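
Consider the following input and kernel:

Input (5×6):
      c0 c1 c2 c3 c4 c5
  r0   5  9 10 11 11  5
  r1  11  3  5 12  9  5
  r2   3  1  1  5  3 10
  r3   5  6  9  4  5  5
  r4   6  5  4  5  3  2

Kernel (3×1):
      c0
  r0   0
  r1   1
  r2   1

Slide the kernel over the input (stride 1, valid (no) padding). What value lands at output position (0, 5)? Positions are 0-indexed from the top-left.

15

The receptive field on the input at this output position is [5 / 5 / 10]. Elementwise product with the kernel and sum: 5·1 + 10·1.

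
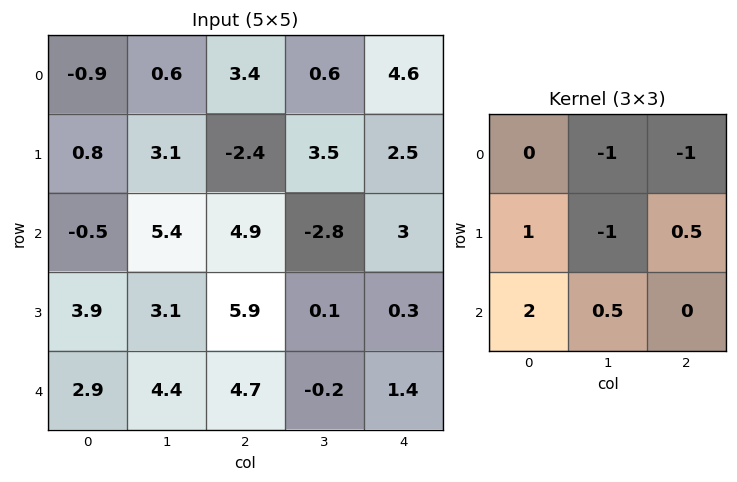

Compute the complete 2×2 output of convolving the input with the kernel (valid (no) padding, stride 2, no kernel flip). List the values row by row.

-5.8 -1.45
1.45 15.05

Output[0,0]: The receptive field on the input at this output position is [-0.9 0.6 3.4 / 0.8 3.1 -2.4 / -0.5 5.4 4.9]. Elementwise product with the kernel and sum: 0.6·-1 + 3.4·-1 + 0.8·1 + 3.1·-1 + -2.4·0.5 + -0.5·2 + 5.4·0.5.
Output[0,1]: The receptive field on the input at this output position is [3.4 0.6 4.6 / -2.4 3.5 2.5 / 4.9 -2.8 3]. Elementwise product with the kernel and sum: 0.6·-1 + 4.6·-1 + -2.4·1 + 3.5·-1 + 2.5·0.5 + 4.9·2 + -2.8·0.5.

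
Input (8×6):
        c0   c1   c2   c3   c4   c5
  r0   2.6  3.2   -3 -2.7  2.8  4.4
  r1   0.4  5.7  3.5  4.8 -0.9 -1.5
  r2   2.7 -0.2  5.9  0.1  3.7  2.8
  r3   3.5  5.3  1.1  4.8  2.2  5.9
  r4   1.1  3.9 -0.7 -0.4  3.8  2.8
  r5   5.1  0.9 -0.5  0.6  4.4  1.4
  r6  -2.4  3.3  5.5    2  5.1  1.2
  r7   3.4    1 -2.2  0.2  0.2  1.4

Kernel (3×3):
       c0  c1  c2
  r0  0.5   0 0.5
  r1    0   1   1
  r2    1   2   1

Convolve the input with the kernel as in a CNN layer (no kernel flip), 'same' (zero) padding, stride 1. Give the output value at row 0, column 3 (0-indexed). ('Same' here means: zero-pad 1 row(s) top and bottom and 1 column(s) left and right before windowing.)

The receptive field on the zero-padded input at this output position is [0 0 0 / -3 -2.7 2.8 / 3.5 4.8 -0.9]. Elementwise product with the kernel and sum: 0·0.5 + 0·0.5 + -2.7·1 + 2.8·1 + 3.5·1 + 4.8·2 + -0.9·1.

12.3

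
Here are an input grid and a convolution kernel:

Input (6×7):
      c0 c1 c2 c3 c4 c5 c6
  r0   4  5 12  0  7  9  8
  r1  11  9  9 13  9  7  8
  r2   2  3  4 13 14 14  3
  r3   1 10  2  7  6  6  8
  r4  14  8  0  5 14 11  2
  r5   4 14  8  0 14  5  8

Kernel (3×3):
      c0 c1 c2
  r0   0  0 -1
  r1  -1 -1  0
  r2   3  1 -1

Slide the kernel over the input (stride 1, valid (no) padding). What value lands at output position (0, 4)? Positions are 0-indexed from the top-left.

The receptive field on the input at this output position is [7 9 8 / 9 7 8 / 14 14 3]. Elementwise product with the kernel and sum: 8·-1 + 9·-1 + 7·-1 + 14·3 + 14·1 + 3·-1.

29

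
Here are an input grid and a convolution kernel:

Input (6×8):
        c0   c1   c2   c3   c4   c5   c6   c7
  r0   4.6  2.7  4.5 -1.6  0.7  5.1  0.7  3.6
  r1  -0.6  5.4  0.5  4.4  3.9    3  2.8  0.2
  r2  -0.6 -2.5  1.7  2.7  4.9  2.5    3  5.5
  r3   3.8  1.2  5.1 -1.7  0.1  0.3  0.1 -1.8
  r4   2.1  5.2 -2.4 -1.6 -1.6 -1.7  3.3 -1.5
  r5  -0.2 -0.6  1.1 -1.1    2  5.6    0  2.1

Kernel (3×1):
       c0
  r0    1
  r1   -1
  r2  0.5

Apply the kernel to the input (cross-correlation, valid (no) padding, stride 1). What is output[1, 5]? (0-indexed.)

0.65

The receptive field on the input at this output position is [3 / 2.5 / 0.3]. Elementwise product with the kernel and sum: 3·1 + 2.5·-1 + 0.3·0.5.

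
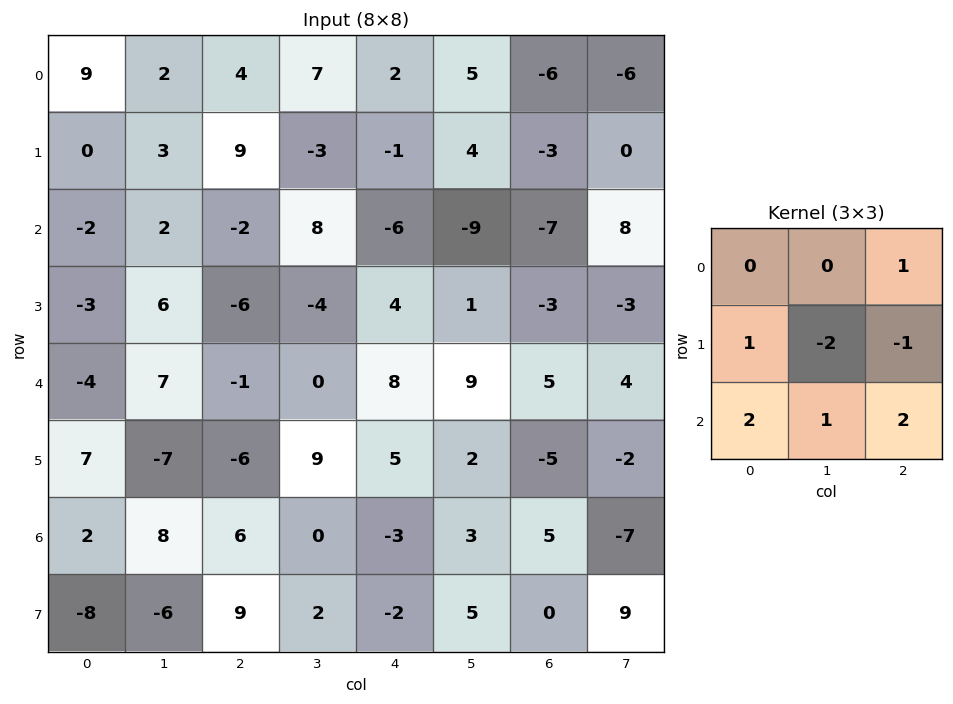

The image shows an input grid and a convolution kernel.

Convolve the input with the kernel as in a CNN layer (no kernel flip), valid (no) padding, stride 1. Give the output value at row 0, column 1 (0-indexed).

The receptive field on the input at this output position is [2 4 7 / 3 9 -3 / 2 -2 8]. Elementwise product with the kernel and sum: 7·1 + 3·1 + 9·-2 + -3·-1 + 2·2 + -2·1 + 8·2.

13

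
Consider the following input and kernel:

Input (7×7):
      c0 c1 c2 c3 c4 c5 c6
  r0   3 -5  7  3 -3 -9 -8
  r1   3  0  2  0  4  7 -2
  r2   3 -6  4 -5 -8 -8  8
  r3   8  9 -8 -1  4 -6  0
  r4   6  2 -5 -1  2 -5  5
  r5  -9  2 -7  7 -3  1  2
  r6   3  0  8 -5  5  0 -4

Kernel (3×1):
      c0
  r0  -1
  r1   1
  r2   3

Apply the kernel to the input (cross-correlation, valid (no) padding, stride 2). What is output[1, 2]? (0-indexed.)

The receptive field on the input at this output position is [-8 / 4 / 2]. Elementwise product with the kernel and sum: -8·-1 + 4·1 + 2·3.

18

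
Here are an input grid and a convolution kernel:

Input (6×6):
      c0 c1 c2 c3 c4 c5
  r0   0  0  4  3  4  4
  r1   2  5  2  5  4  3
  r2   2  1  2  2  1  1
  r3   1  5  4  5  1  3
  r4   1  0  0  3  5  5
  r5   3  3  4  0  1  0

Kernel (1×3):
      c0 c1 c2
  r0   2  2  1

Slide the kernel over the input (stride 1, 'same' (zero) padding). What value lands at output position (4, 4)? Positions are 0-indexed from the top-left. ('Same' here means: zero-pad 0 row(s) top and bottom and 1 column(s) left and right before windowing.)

21

The receptive field on the zero-padded input at this output position is [3 5 5]. Elementwise product with the kernel and sum: 3·2 + 5·2 + 5·1.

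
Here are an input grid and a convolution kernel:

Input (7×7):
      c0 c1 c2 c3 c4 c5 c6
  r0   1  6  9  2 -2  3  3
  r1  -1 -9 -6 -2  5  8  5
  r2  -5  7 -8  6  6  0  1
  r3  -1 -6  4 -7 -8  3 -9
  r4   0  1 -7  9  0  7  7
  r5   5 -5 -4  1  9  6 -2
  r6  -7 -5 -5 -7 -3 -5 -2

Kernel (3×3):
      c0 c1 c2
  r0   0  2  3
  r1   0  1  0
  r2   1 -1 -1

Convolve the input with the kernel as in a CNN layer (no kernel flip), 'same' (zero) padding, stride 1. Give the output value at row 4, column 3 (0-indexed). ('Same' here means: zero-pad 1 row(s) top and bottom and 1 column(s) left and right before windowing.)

-43

The receptive field on the zero-padded input at this output position is [4 -7 -8 / -7 9 0 / -4 1 9]. Elementwise product with the kernel and sum: -7·2 + -8·3 + 9·1 + -4·1 + 1·-1 + 9·-1.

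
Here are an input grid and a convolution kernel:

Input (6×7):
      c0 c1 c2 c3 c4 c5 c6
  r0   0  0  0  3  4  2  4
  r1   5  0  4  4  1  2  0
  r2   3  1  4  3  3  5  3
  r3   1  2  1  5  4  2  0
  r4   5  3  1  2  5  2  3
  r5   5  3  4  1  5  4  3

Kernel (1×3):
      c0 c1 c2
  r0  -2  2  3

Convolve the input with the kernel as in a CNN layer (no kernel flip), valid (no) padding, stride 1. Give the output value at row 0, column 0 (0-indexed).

The receptive field on the input at this output position is [0 0 0]. Elementwise product with the kernel and sum: 0·-2 + 0·2 + 0·3.

0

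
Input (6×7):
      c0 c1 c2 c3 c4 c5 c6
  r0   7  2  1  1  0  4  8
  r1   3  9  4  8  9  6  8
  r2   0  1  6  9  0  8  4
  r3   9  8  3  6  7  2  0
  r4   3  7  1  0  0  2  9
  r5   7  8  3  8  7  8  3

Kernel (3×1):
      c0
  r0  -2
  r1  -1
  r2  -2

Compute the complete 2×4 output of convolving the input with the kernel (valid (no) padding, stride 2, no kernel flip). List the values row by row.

Output[0,0]: The receptive field on the input at this output position is [7 / 3 / 0]. Elementwise product with the kernel and sum: 7·-2 + 3·-1 + 0·-2.
Output[0,1]: The receptive field on the input at this output position is [1 / 4 / 6]. Elementwise product with the kernel and sum: 1·-2 + 4·-1 + 6·-2.

-17 -18 -9 -32
-15 -17 -7 -26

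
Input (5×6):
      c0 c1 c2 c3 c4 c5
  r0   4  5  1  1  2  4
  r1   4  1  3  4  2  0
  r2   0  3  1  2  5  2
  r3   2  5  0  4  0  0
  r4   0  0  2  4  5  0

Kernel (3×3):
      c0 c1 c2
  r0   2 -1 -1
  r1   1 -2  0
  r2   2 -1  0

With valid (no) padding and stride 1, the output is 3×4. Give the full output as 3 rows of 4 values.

Output[0,0]: The receptive field on the input at this output position is [4 5 1 / 4 1 3 / 0 3 1]. Elementwise product with the kernel and sum: 4·2 + 5·-1 + 1·-1 + 4·1 + 1·-2 + 0·2 + 3·-1.

1 8 -6 -5
-3 6 -7 6
-12 6 -13 4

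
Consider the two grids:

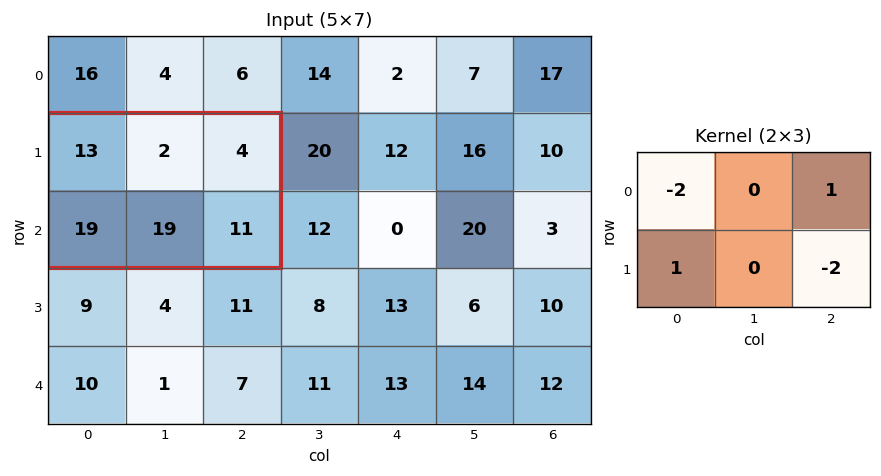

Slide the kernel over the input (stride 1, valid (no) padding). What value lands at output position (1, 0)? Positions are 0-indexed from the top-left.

The receptive field on the input at this output position is [13 2 4 / 19 19 11]. Elementwise product with the kernel and sum: 13·-2 + 4·1 + 19·1 + 11·-2.

-25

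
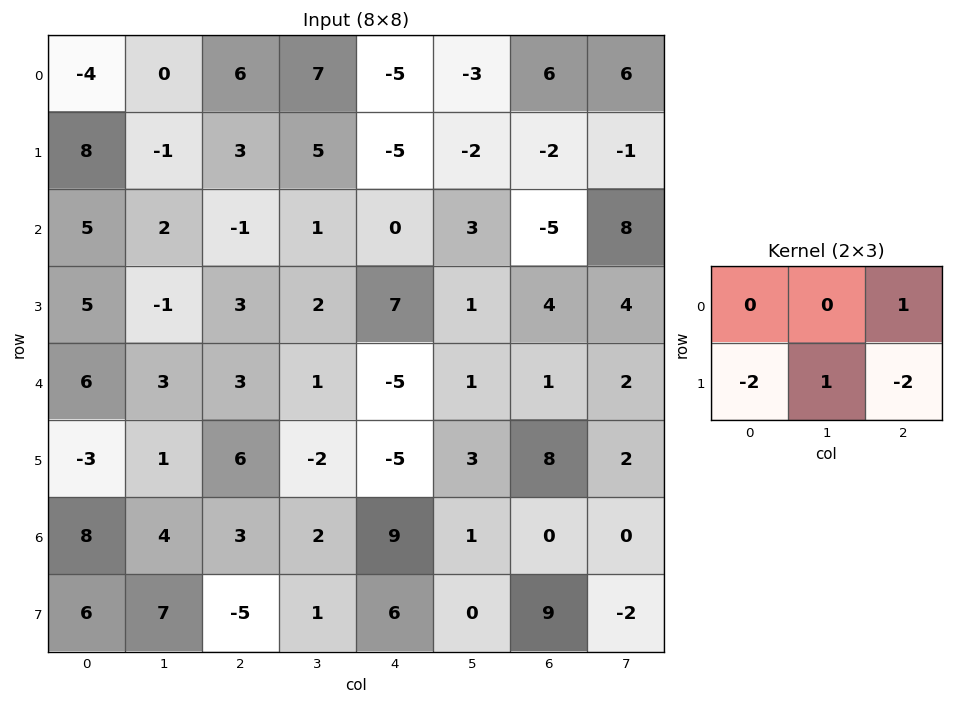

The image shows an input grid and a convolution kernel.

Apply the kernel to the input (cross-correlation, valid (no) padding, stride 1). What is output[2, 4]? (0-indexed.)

-26

The receptive field on the input at this output position is [0 3 -5 / 7 1 4]. Elementwise product with the kernel and sum: -5·1 + 7·-2 + 1·1 + 4·-2.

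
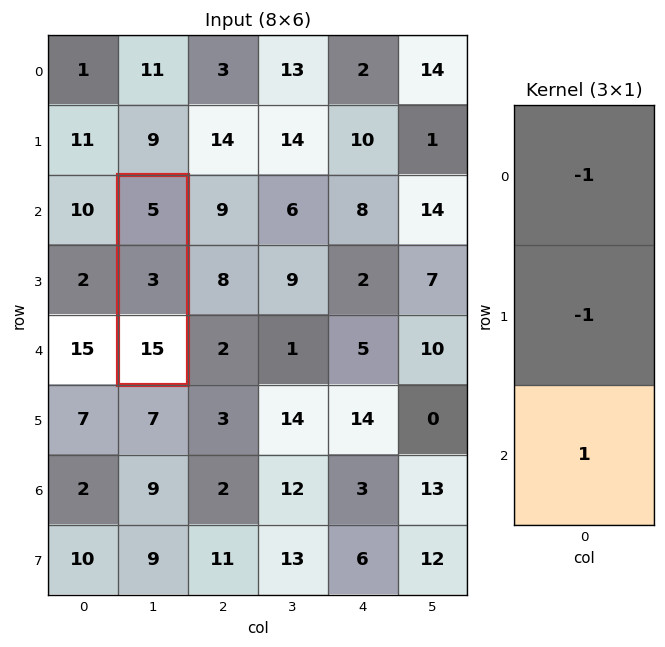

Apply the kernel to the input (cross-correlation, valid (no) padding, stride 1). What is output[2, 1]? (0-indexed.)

7

The receptive field on the input at this output position is [5 / 3 / 15]. Elementwise product with the kernel and sum: 5·-1 + 3·-1 + 15·1.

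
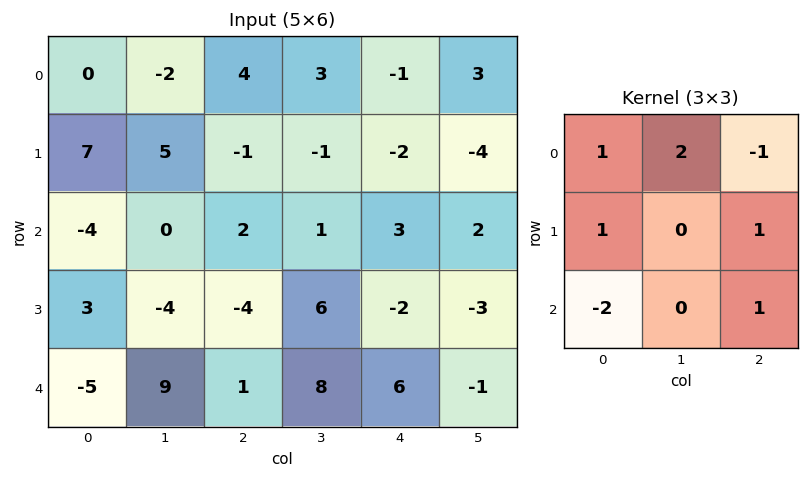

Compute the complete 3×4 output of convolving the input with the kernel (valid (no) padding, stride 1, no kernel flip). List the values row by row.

Output[0,0]: The receptive field on the input at this output position is [0 -2 4 / 7 5 -1 / -4 0 2]. Elementwise product with the kernel and sum: 0·1 + -2·2 + 4·-1 + 7·1 + -1·1 + -4·-2 + 2·1.
Output[0,1]: The receptive field on the input at this output position is [-2 4 3 / 5 -1 -1 / 0 2 1]. Elementwise product with the kernel and sum: -2·1 + 4·2 + 3·-1 + 5·1 + -1·1 + 0·-2 + 1·1.

8 8 7 -7
6 19 10 -13
4 -5 -1 -9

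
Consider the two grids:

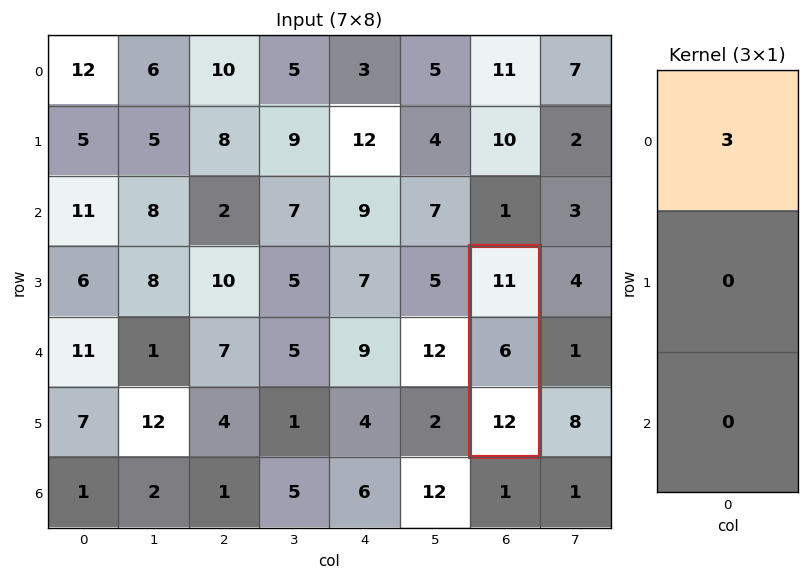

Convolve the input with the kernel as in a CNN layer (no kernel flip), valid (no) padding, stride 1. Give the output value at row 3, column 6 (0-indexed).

The receptive field on the input at this output position is [11 / 6 / 12]. Elementwise product with the kernel and sum: 11·3.

33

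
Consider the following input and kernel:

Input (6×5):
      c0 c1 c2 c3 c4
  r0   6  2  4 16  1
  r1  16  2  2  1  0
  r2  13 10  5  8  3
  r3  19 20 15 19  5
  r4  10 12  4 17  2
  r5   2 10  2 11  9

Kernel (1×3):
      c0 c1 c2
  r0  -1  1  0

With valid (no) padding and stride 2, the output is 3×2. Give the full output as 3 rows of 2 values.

Output[0,0]: The receptive field on the input at this output position is [6 2 4]. Elementwise product with the kernel and sum: 6·-1 + 2·1.
Output[0,1]: The receptive field on the input at this output position is [4 16 1]. Elementwise product with the kernel and sum: 4·-1 + 16·1.

-4 12
-3 3
2 13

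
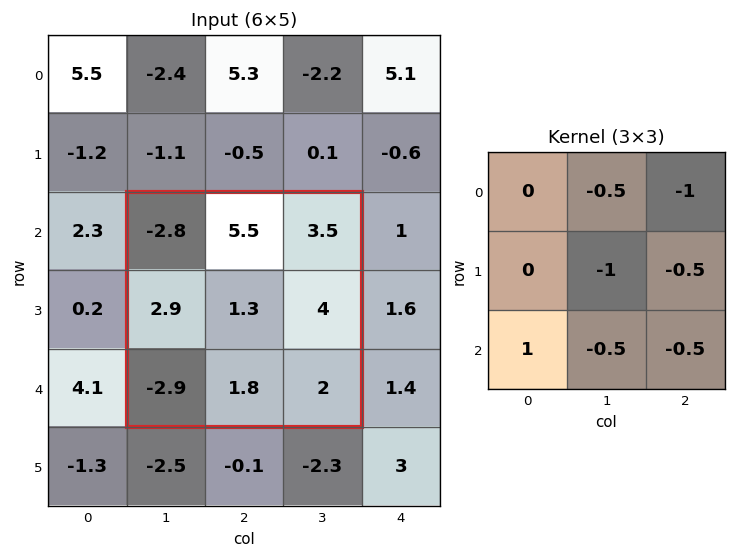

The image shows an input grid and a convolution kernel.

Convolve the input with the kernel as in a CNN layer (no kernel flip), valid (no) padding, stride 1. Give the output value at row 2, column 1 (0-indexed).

-14.35

The receptive field on the input at this output position is [-2.8 5.5 3.5 / 2.9 1.3 4 / -2.9 1.8 2]. Elementwise product with the kernel and sum: 5.5·-0.5 + 3.5·-1 + 1.3·-1 + 4·-0.5 + -2.9·1 + 1.8·-0.5 + 2·-0.5.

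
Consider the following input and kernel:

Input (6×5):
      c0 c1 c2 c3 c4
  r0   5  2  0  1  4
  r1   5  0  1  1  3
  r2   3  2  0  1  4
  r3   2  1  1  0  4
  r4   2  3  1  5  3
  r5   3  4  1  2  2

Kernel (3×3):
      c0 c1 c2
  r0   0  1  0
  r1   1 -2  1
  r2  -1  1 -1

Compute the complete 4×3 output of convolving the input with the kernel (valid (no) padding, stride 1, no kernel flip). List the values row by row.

Output[0,0]: The receptive field on the input at this output position is [5 2 0 / 5 0 1 / 3 2 0]. Elementwise product with the kernel and sum: 2·1 + 5·1 + 0·-2 + 1·1 + 3·-1 + 2·1 + 0·-1.

7 -4 0
-3 4 -2
3 -8 7
-2 2 -7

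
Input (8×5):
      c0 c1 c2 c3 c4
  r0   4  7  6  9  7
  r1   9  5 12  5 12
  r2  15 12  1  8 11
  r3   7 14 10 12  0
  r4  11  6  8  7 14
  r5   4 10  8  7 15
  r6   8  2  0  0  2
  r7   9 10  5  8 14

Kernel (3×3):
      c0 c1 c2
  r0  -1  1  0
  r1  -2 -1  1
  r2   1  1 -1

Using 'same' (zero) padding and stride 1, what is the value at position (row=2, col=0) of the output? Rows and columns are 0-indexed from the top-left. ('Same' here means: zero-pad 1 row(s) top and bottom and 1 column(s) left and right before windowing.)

-1

The receptive field on the zero-padded input at this output position is [0 9 5 / 0 15 12 / 0 7 14]. Elementwise product with the kernel and sum: 0·-1 + 9·1 + 0·-2 + 15·-1 + 12·1 + 0·1 + 7·1 + 14·-1.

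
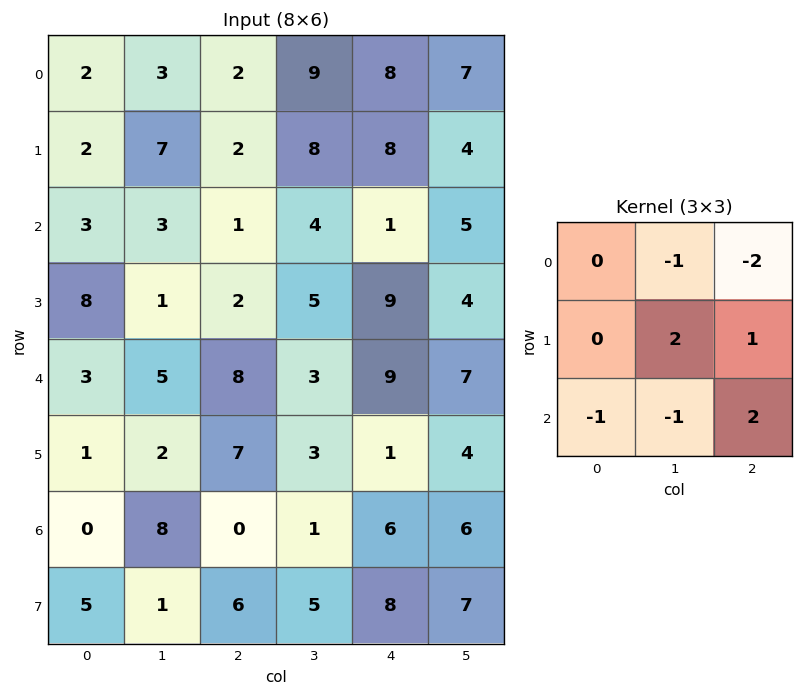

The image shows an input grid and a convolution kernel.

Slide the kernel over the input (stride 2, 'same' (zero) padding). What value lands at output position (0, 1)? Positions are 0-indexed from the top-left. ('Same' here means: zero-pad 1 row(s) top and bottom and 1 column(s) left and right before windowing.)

20

The receptive field on the zero-padded input at this output position is [0 0 0 / 3 2 9 / 7 2 8]. Elementwise product with the kernel and sum: 0·-1 + 0·-2 + 2·2 + 9·1 + 7·-1 + 2·-1 + 8·2.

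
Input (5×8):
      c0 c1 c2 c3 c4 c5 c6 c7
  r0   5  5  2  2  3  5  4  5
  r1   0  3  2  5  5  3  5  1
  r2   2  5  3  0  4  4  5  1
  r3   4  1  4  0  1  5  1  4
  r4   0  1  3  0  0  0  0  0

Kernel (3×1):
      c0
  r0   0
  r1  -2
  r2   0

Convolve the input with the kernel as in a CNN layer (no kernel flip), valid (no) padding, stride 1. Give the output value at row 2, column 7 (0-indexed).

The receptive field on the input at this output position is [1 / 4 / 0]. Elementwise product with the kernel and sum: 4·-2.

-8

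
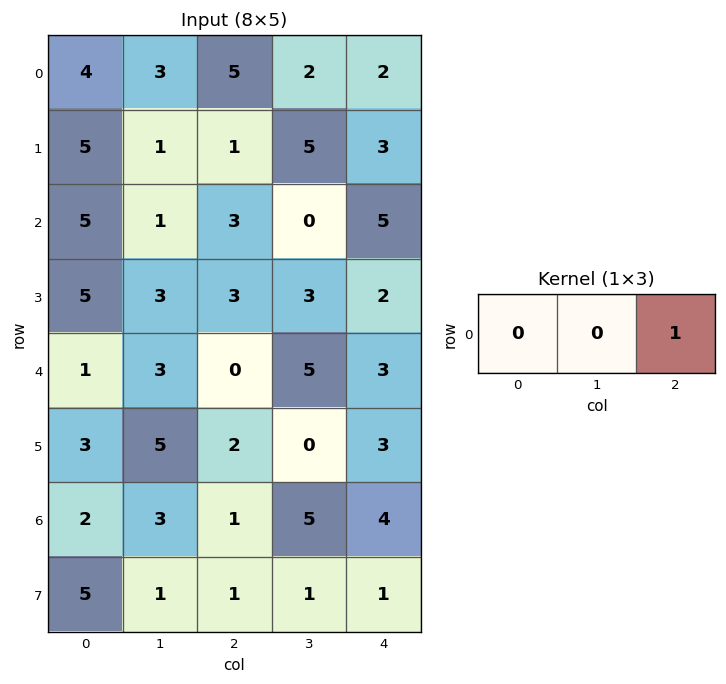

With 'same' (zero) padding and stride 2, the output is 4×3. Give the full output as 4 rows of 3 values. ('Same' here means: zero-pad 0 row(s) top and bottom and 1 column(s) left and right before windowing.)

3 2 0
1 0 0
3 5 0
3 5 0

Output[0,0]: The receptive field on the zero-padded input at this output position is [0 4 3]. Elementwise product with the kernel and sum: 3·1.
Output[0,1]: The receptive field on the zero-padded input at this output position is [3 5 2]. Elementwise product with the kernel and sum: 2·1.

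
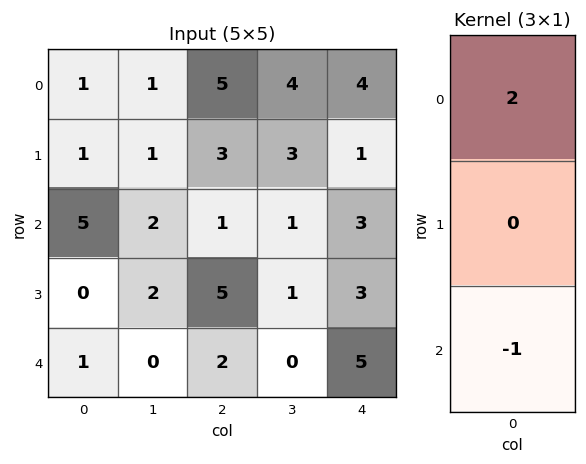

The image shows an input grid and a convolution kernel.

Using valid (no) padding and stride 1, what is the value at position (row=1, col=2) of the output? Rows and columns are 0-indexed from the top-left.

The receptive field on the input at this output position is [3 / 1 / 5]. Elementwise product with the kernel and sum: 3·2 + 5·-1.

1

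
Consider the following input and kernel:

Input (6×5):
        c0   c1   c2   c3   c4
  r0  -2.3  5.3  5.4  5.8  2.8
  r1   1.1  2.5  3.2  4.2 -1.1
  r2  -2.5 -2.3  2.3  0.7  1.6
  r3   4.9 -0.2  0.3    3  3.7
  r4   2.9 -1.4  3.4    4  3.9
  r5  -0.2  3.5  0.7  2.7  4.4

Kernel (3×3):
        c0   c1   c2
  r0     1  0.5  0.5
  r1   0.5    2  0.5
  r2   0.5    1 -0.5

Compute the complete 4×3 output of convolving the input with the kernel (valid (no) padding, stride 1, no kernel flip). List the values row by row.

5.5 21.45 20.2
1.35 8.7 9.4
-1.95 1.9 15.2
8.35 10.65 16.15

Output[0,0]: The receptive field on the input at this output position is [-2.3 5.3 5.4 / 1.1 2.5 3.2 / -2.5 -2.3 2.3]. Elementwise product with the kernel and sum: -2.3·1 + 5.3·0.5 + 5.4·0.5 + 1.1·0.5 + 2.5·2 + 3.2·0.5 + -2.5·0.5 + -2.3·1 + 2.3·-0.5.
Output[0,1]: The receptive field on the input at this output position is [5.3 5.4 5.8 / 2.5 3.2 4.2 / -2.3 2.3 0.7]. Elementwise product with the kernel and sum: 5.3·1 + 5.4·0.5 + 5.8·0.5 + 2.5·0.5 + 3.2·2 + 4.2·0.5 + -2.3·0.5 + 2.3·1 + 0.7·-0.5.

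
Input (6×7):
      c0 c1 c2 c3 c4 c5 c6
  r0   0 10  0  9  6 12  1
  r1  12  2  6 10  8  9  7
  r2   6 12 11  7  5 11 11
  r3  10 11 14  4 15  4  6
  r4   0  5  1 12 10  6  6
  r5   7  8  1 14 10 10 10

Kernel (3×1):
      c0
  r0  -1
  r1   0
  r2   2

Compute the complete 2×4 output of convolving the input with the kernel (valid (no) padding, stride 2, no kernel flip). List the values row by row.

Output[0,0]: The receptive field on the input at this output position is [0 / 12 / 6]. Elementwise product with the kernel and sum: 0·-1 + 6·2.

12 22 4 21
-6 -9 15 1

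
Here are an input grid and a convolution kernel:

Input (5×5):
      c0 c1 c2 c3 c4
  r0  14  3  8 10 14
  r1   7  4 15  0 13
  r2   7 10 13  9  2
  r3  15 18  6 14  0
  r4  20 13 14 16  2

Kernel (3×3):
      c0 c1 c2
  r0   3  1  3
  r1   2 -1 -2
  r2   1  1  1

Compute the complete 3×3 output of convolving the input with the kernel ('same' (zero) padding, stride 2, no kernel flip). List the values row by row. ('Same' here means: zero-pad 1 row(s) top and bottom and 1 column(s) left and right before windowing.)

Output[0,0]: The receptive field on the zero-padded input at this output position is [0 0 0 / 0 14 3 / 0 7 4]. Elementwise product with the kernel and sum: 0·3 + 0·1 + 0·3 + 0·2 + 14·-1 + 3·-2 + 0·1 + 7·1 + 4·1.

-9 -3 19
25 54 43
23 82 72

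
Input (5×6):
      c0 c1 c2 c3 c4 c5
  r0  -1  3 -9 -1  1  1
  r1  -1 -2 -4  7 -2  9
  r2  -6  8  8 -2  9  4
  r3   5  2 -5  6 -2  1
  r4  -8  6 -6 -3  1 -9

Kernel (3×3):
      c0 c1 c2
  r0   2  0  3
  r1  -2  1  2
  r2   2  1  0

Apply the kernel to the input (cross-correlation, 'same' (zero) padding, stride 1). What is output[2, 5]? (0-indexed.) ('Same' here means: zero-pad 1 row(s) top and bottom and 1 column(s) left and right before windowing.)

The receptive field on the zero-padded input at this output position is [-2 9 0 / 9 4 0 / -2 1 0]. Elementwise product with the kernel and sum: -2·2 + 0·3 + 9·-2 + 4·1 + 0·2 + -2·2 + 1·1.

-21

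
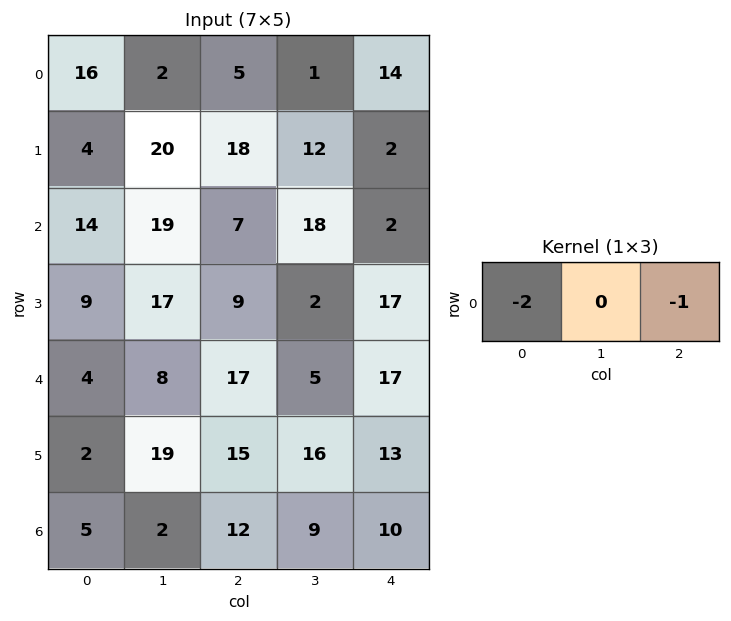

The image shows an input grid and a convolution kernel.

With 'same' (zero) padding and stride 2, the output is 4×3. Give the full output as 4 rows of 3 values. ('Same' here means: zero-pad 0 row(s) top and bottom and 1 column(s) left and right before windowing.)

Output[0,0]: The receptive field on the zero-padded input at this output position is [0 16 2]. Elementwise product with the kernel and sum: 0·-2 + 2·-1.
Output[0,1]: The receptive field on the zero-padded input at this output position is [2 5 1]. Elementwise product with the kernel and sum: 2·-2 + 1·-1.

-2 -5 -2
-19 -56 -36
-8 -21 -10
-2 -13 -18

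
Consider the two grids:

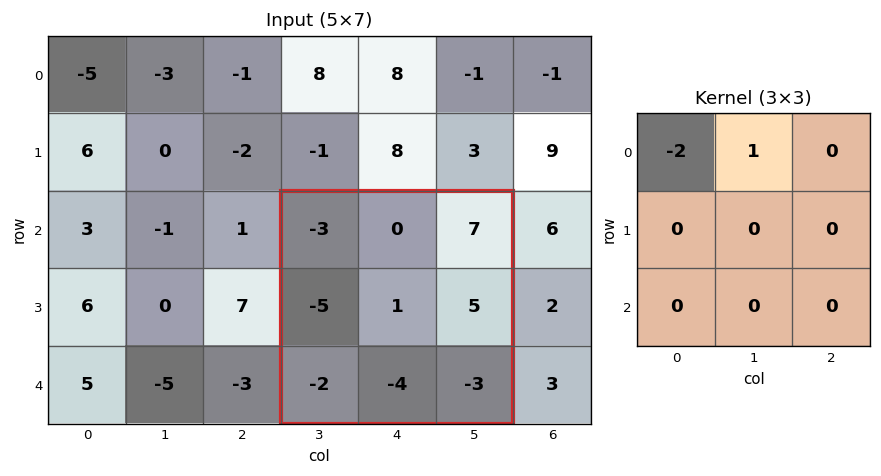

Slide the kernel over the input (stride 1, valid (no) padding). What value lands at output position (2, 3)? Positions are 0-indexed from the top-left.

The receptive field on the input at this output position is [-3 0 7 / -5 1 5 / -2 -4 -3]. Elementwise product with the kernel and sum: -3·-2 + 0·1.

6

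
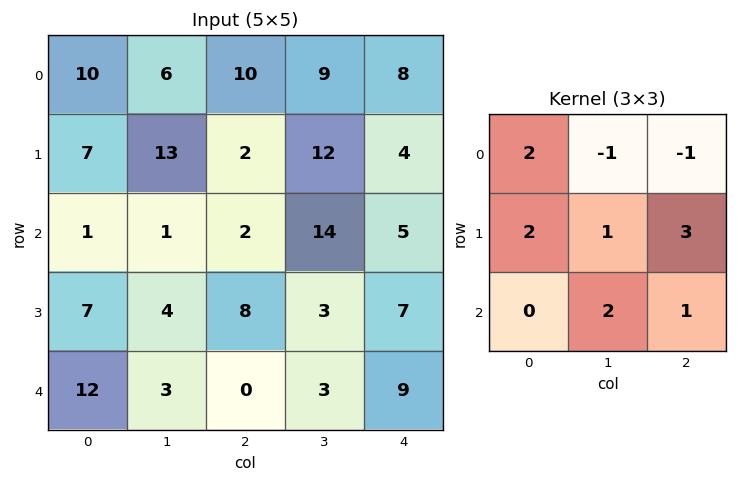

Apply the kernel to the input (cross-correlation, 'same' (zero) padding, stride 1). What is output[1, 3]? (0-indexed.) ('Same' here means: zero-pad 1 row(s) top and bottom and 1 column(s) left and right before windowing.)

The receptive field on the zero-padded input at this output position is [10 9 8 / 2 12 4 / 2 14 5]. Elementwise product with the kernel and sum: 10·2 + 9·-1 + 8·-1 + 2·2 + 12·1 + 4·3 + 14·2 + 5·1.

64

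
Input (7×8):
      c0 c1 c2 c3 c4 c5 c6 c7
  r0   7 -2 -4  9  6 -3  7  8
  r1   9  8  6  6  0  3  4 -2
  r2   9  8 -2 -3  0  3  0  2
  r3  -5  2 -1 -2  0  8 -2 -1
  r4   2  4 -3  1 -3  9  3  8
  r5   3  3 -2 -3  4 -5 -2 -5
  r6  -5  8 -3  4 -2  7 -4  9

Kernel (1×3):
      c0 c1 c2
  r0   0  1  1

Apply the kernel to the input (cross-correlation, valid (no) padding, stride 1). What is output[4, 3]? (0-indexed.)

6

The receptive field on the input at this output position is [1 -3 9]. Elementwise product with the kernel and sum: -3·1 + 9·1.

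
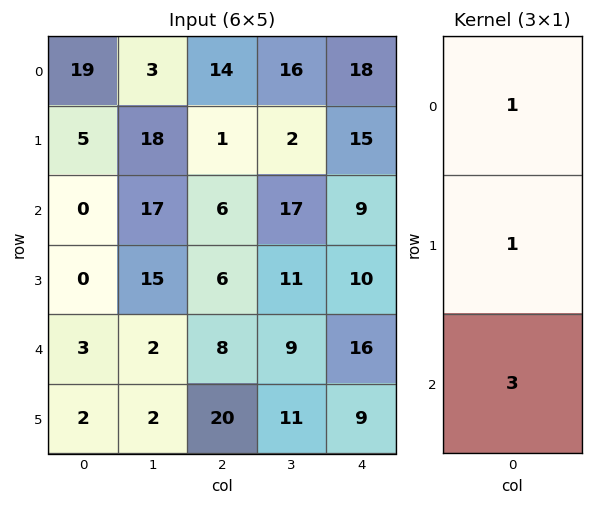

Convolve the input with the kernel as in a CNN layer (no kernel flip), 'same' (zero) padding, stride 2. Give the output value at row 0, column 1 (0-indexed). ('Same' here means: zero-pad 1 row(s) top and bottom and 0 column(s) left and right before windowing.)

The receptive field on the zero-padded input at this output position is [0 / 14 / 1]. Elementwise product with the kernel and sum: 0·1 + 14·1 + 1·3.

17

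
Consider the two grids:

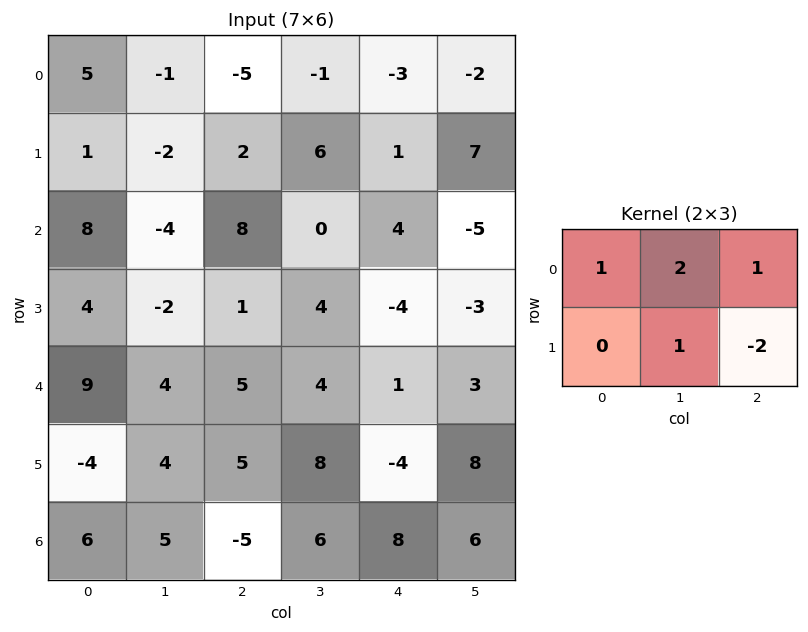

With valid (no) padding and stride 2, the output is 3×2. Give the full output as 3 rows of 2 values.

Output[0,0]: The receptive field on the input at this output position is [5 -1 -5 / 1 -2 2]. Elementwise product with the kernel and sum: 5·1 + -1·2 + -5·1 + -2·1 + 2·-2.
Output[0,1]: The receptive field on the input at this output position is [-5 -1 -3 / 2 6 1]. Elementwise product with the kernel and sum: -5·1 + -1·2 + -3·1 + 6·1 + 1·-2.

-8 -6
4 24
16 30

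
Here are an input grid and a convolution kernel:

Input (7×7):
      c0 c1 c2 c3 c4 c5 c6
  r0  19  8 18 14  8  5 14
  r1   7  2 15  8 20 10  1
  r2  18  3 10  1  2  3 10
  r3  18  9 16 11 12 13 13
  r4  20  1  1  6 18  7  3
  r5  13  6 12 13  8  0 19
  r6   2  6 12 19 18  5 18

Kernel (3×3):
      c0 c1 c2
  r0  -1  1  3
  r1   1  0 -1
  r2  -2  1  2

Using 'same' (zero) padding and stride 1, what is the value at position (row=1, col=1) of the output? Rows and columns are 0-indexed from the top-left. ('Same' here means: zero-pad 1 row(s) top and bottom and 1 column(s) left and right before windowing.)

The receptive field on the zero-padded input at this output position is [19 8 18 / 7 2 15 / 18 3 10]. Elementwise product with the kernel and sum: 19·-1 + 8·1 + 18·3 + 7·1 + 15·-1 + 18·-2 + 3·1 + 10·2.

22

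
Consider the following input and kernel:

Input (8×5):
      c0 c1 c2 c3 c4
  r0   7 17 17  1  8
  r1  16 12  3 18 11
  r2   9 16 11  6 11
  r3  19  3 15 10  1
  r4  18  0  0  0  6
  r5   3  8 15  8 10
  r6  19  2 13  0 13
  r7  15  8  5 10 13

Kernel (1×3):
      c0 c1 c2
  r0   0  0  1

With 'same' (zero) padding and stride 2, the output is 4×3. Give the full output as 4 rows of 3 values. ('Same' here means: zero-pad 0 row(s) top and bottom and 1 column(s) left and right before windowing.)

Output[0,0]: The receptive field on the zero-padded input at this output position is [0 7 17]. Elementwise product with the kernel and sum: 17·1.
Output[0,1]: The receptive field on the zero-padded input at this output position is [17 17 1]. Elementwise product with the kernel and sum: 1·1.

17 1 0
16 6 0
0 0 0
2 0 0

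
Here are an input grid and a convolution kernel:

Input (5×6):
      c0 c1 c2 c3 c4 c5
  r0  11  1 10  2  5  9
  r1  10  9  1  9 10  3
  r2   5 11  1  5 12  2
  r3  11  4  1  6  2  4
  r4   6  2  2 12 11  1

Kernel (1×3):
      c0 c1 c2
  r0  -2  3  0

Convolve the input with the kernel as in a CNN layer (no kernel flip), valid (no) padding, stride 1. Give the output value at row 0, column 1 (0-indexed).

The receptive field on the input at this output position is [1 10 2]. Elementwise product with the kernel and sum: 1·-2 + 10·3.

28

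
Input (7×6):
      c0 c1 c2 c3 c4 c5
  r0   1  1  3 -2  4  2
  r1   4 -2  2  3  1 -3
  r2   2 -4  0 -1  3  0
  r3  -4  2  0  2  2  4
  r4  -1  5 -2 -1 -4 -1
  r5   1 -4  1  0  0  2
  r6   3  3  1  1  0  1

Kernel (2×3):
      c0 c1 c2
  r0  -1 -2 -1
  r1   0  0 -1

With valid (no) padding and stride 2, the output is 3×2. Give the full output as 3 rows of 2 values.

-8 -4
6 -3
-8 8

Output[0,0]: The receptive field on the input at this output position is [1 1 3 / 4 -2 2]. Elementwise product with the kernel and sum: 1·-1 + 1·-2 + 3·-1 + 2·-1.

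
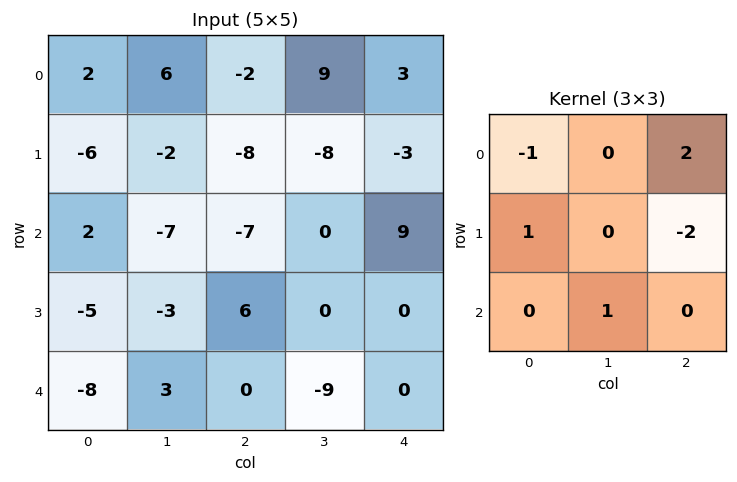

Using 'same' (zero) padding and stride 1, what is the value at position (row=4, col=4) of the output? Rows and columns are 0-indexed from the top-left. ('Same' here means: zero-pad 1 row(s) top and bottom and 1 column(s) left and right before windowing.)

The receptive field on the zero-padded input at this output position is [0 0 0 / -9 0 0 / 0 0 0]. Elementwise product with the kernel and sum: 0·-1 + 0·2 + -9·1 + 0·-2 + 0·1.

-9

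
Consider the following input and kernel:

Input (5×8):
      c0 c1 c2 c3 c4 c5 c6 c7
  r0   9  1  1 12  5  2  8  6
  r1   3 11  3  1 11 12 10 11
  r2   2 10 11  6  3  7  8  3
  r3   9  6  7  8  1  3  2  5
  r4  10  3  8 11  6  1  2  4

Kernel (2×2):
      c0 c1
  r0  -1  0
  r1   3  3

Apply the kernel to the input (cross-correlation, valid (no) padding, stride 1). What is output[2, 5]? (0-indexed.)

The receptive field on the input at this output position is [7 8 / 3 2]. Elementwise product with the kernel and sum: 7·-1 + 3·3 + 2·3.

8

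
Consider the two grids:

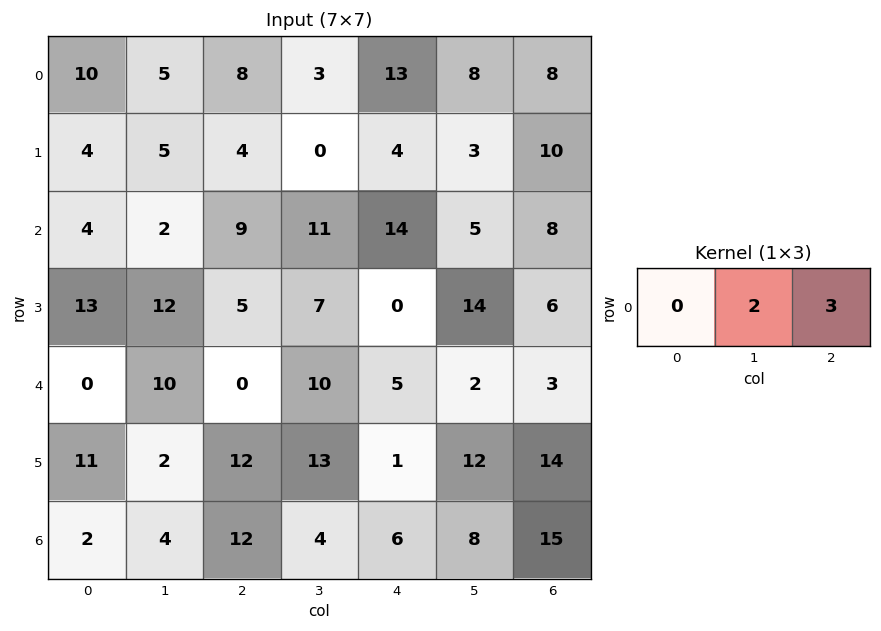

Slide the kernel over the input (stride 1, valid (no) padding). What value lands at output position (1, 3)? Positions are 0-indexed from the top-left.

The receptive field on the input at this output position is [0 4 3]. Elementwise product with the kernel and sum: 4·2 + 3·3.

17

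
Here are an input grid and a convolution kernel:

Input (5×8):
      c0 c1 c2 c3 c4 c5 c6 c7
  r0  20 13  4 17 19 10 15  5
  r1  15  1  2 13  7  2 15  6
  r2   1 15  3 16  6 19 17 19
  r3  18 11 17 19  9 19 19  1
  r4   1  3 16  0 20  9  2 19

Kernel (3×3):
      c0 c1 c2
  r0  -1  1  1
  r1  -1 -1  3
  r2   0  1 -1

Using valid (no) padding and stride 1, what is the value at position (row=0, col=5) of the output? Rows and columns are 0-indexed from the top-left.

9

The receptive field on the input at this output position is [10 15 5 / 2 15 6 / 19 17 19]. Elementwise product with the kernel and sum: 10·-1 + 15·1 + 5·1 + 2·-1 + 15·-1 + 6·3 + 17·1 + 19·-1.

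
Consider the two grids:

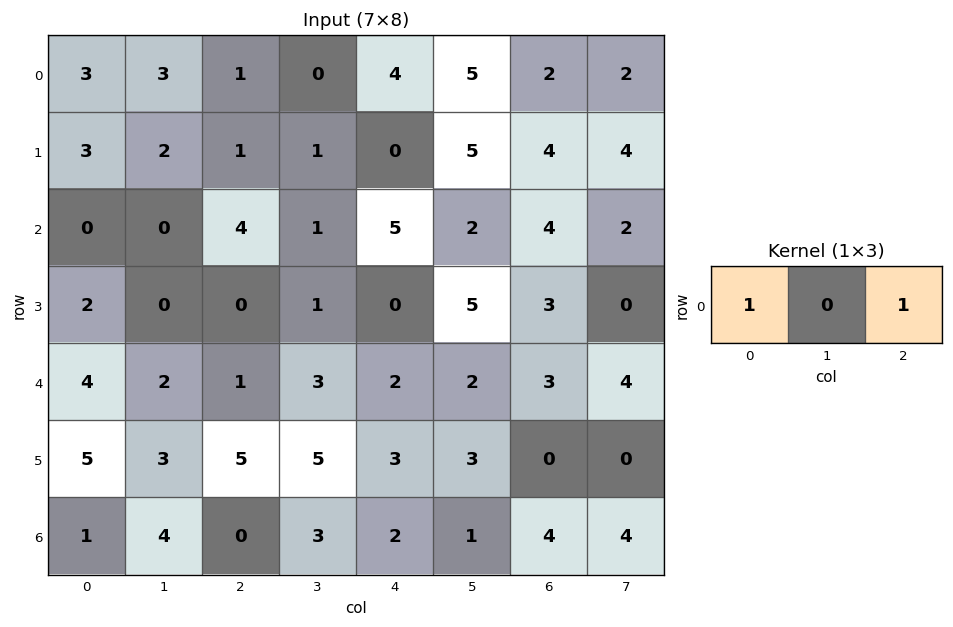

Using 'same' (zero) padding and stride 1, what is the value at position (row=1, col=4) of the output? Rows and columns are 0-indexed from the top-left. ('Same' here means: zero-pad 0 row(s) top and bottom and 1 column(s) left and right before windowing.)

The receptive field on the zero-padded input at this output position is [1 0 5]. Elementwise product with the kernel and sum: 1·1 + 5·1.

6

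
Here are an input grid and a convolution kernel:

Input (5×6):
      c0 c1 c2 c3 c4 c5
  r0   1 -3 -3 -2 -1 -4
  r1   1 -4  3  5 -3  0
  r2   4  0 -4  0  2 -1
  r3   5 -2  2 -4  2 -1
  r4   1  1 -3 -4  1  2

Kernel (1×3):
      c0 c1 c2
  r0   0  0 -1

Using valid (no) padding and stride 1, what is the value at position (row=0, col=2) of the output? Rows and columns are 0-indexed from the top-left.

The receptive field on the input at this output position is [-3 -2 -1]. Elementwise product with the kernel and sum: -1·-1.

1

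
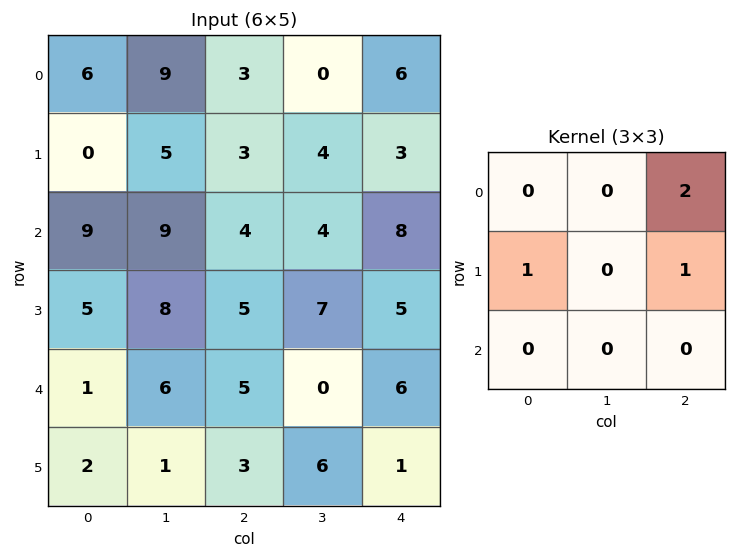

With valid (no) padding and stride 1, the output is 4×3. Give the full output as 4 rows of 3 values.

Output[0,0]: The receptive field on the input at this output position is [6 9 3 / 0 5 3 / 9 9 4]. Elementwise product with the kernel and sum: 3·2 + 0·1 + 3·1.
Output[0,1]: The receptive field on the input at this output position is [9 3 0 / 5 3 4 / 9 4 4]. Elementwise product with the kernel and sum: 0·2 + 5·1 + 4·1.

9 9 18
19 21 18
18 23 26
16 20 21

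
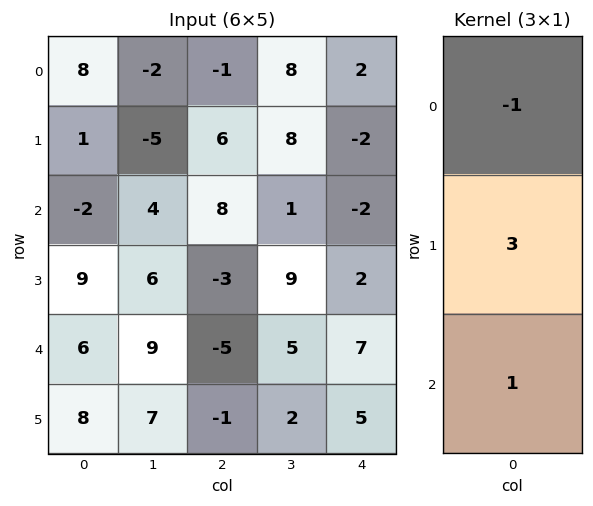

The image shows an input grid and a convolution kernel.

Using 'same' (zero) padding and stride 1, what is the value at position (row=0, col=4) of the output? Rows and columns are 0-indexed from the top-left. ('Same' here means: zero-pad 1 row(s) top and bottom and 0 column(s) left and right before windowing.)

4

The receptive field on the zero-padded input at this output position is [0 / 2 / -2]. Elementwise product with the kernel and sum: 0·-1 + 2·3 + -2·1.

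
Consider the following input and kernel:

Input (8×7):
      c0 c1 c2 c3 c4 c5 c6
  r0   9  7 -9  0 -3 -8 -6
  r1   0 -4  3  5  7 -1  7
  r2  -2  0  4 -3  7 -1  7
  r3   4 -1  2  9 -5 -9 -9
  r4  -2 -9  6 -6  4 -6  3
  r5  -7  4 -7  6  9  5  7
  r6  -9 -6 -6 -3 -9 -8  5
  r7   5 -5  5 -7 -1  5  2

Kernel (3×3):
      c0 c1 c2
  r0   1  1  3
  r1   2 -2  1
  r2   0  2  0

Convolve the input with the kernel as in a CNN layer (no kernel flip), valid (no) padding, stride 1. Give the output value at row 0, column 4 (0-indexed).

The receptive field on the input at this output position is [-3 -8 -6 / 7 -1 7 / 7 -1 7]. Elementwise product with the kernel and sum: -3·1 + -8·1 + -6·3 + 7·2 + -1·-2 + 7·1 + -1·2.

-8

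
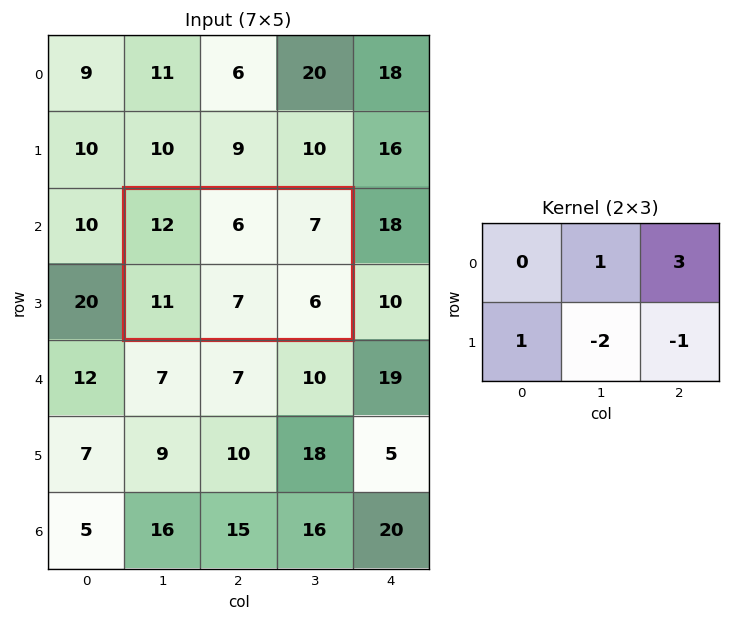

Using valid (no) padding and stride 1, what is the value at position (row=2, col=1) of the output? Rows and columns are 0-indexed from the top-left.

The receptive field on the input at this output position is [12 6 7 / 11 7 6]. Elementwise product with the kernel and sum: 6·1 + 7·3 + 11·1 + 7·-2 + 6·-1.

18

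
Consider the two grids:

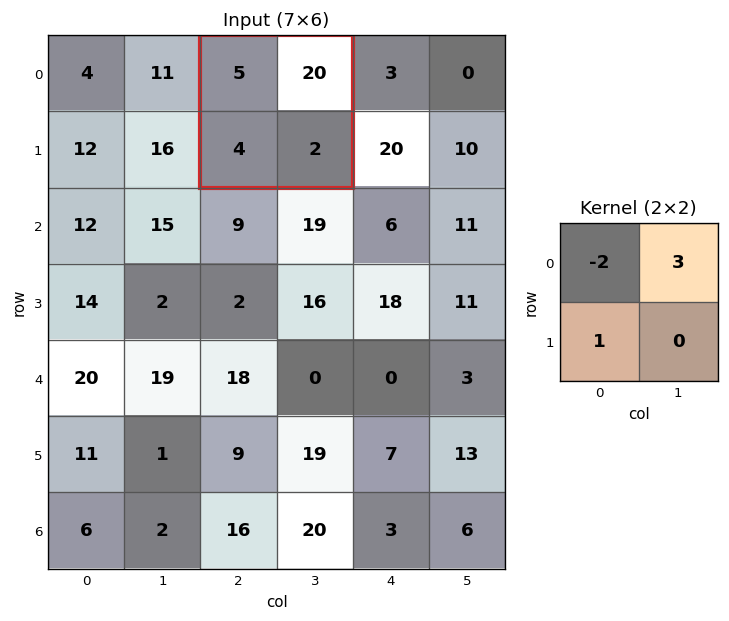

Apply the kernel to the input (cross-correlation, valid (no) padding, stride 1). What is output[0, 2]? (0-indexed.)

54

The receptive field on the input at this output position is [5 20 / 4 2]. Elementwise product with the kernel and sum: 5·-2 + 20·3 + 4·1.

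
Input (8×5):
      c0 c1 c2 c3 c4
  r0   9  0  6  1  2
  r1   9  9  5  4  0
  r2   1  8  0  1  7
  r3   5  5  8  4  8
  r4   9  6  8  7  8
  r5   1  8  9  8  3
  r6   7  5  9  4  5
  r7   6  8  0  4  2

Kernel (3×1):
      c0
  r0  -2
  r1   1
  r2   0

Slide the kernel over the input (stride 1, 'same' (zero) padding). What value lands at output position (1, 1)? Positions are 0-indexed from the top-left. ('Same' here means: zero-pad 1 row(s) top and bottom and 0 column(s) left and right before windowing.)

9

The receptive field on the zero-padded input at this output position is [0 / 9 / 8]. Elementwise product with the kernel and sum: 0·-2 + 9·1.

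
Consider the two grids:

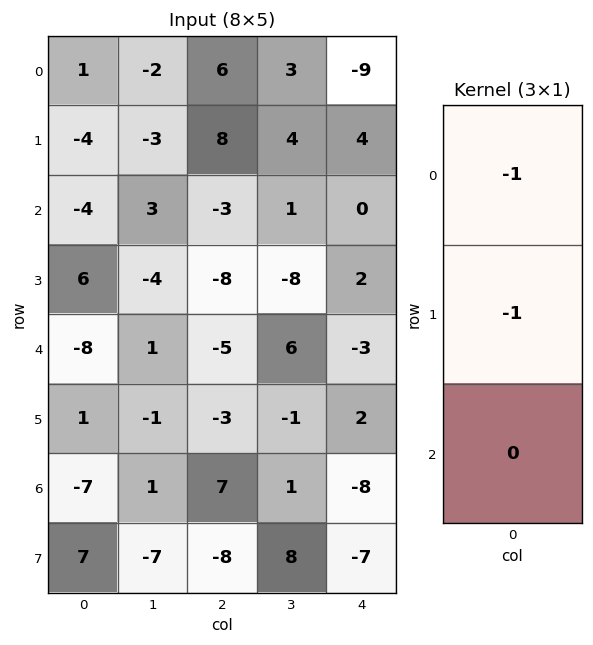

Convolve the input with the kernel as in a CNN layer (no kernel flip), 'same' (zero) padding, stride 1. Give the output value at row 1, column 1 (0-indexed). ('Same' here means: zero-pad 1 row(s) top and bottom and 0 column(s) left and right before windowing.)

The receptive field on the zero-padded input at this output position is [-2 / -3 / 3]. Elementwise product with the kernel and sum: -2·-1 + -3·-1.

5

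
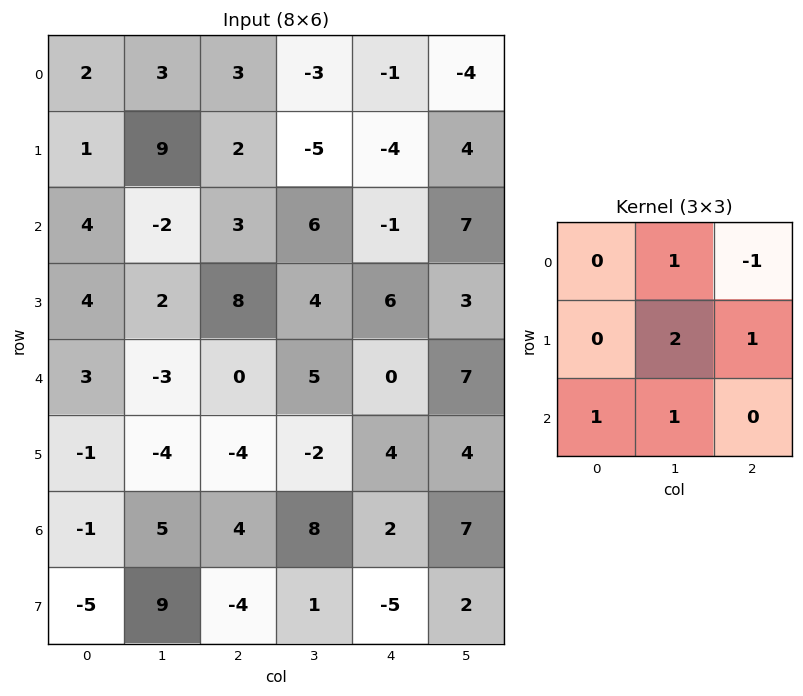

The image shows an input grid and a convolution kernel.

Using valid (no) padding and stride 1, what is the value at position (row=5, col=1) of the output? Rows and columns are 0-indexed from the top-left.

The receptive field on the input at this output position is [-4 -4 -2 / 5 4 8 / 9 -4 1]. Elementwise product with the kernel and sum: -4·1 + -2·-1 + 4·2 + 8·1 + 9·1 + -4·1.

19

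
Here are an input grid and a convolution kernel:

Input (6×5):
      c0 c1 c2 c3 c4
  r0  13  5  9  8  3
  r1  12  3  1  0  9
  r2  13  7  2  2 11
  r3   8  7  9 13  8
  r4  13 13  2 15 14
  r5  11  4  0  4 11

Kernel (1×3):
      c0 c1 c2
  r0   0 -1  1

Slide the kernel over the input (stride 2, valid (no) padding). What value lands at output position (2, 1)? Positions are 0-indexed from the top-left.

-1

The receptive field on the input at this output position is [2 15 14]. Elementwise product with the kernel and sum: 15·-1 + 14·1.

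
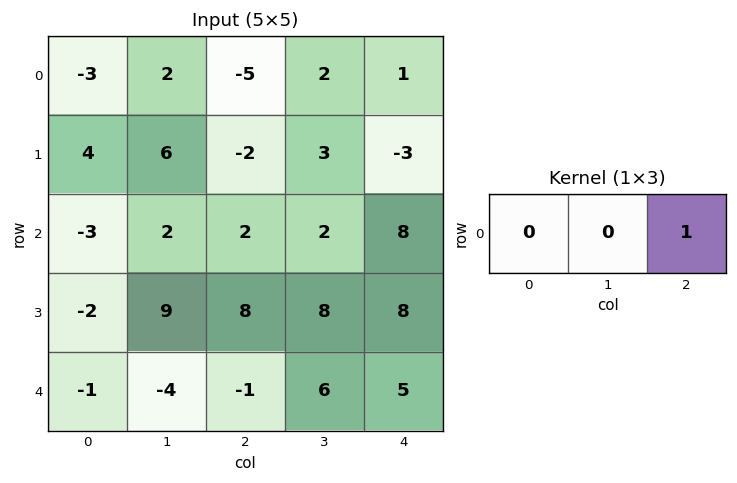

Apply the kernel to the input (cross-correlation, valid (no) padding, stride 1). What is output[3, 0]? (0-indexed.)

8

The receptive field on the input at this output position is [-2 9 8]. Elementwise product with the kernel and sum: 8·1.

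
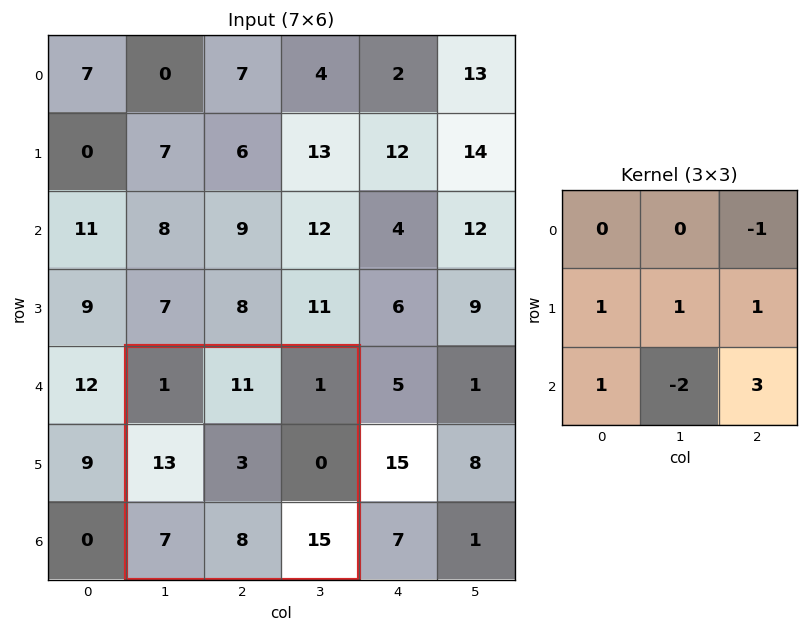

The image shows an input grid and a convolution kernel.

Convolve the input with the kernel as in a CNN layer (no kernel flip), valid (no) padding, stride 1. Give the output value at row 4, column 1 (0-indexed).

51

The receptive field on the input at this output position is [1 11 1 / 13 3 0 / 7 8 15]. Elementwise product with the kernel and sum: 1·-1 + 13·1 + 3·1 + 0·1 + 7·1 + 8·-2 + 15·3.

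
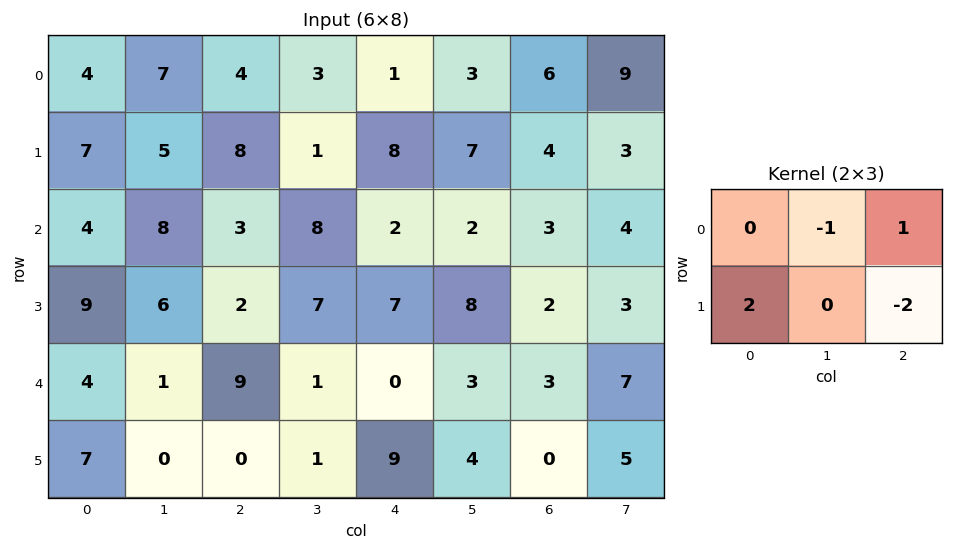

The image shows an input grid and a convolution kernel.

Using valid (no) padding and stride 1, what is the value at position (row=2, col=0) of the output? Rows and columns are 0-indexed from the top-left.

9

The receptive field on the input at this output position is [4 8 3 / 9 6 2]. Elementwise product with the kernel and sum: 8·-1 + 3·1 + 9·2 + 2·-2.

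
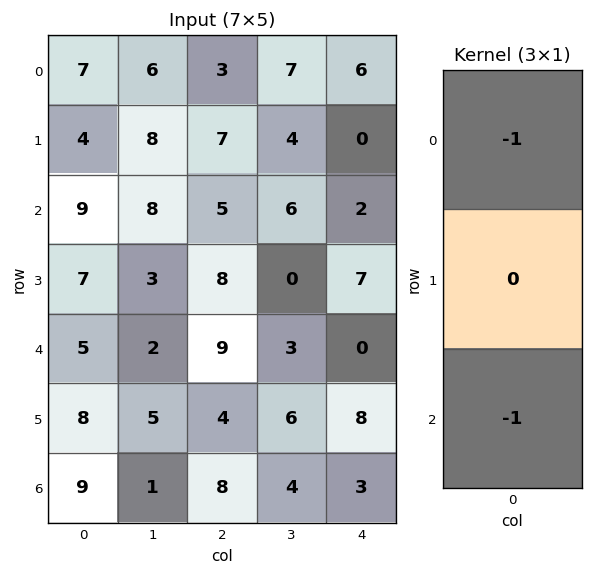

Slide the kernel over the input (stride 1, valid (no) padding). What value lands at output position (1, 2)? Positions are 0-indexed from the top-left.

-15

The receptive field on the input at this output position is [7 / 5 / 8]. Elementwise product with the kernel and sum: 7·-1 + 8·-1.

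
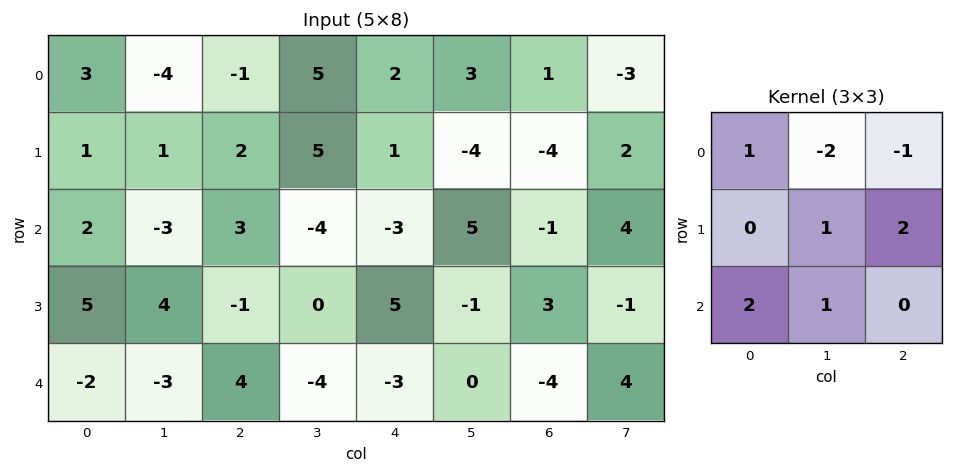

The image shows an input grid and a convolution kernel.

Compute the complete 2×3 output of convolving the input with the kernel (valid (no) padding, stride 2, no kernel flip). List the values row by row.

18 -4 -18
0 28 -13

Output[0,0]: The receptive field on the input at this output position is [3 -4 -1 / 1 1 2 / 2 -3 3]. Elementwise product with the kernel and sum: 3·1 + -4·-2 + -1·-1 + 1·1 + 2·2 + 2·2 + -3·1.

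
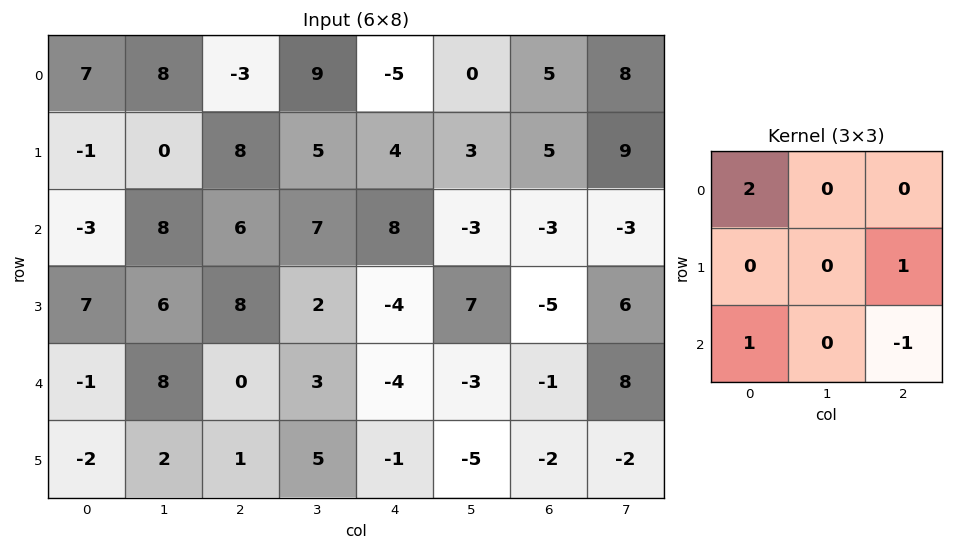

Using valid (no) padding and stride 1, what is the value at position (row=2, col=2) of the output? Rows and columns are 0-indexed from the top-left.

The receptive field on the input at this output position is [6 7 8 / 8 2 -4 / 0 3 -4]. Elementwise product with the kernel and sum: 6·2 + -4·1 + 0·1 + -4·-1.

12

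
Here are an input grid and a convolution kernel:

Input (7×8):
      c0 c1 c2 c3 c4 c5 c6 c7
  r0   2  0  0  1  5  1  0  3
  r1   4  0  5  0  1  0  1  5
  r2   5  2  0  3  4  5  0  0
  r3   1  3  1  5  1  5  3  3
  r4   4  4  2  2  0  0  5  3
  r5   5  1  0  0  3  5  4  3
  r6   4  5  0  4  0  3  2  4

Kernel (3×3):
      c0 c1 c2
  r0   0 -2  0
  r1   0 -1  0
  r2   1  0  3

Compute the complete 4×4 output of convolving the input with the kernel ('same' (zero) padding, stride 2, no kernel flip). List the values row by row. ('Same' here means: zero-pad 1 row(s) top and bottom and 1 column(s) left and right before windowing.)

-2 0 -5 15
-4 8 14 12
-3 -3 13 3
-14 0 -6 -10

Output[0,0]: The receptive field on the zero-padded input at this output position is [0 0 0 / 0 2 0 / 0 4 0]. Elementwise product with the kernel and sum: 0·-2 + 2·-1 + 0·1 + 0·3.
Output[0,1]: The receptive field on the zero-padded input at this output position is [0 0 0 / 0 0 1 / 0 5 0]. Elementwise product with the kernel and sum: 0·-2 + 0·-1 + 0·1 + 0·3.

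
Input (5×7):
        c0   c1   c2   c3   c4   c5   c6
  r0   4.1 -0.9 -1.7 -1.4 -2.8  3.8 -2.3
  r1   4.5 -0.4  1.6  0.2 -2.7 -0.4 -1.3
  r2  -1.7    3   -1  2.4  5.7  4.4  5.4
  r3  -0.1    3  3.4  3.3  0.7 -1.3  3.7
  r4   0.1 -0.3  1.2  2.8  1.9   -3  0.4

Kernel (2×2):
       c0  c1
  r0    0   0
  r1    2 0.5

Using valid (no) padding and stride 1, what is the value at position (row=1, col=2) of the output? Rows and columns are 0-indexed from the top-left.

The receptive field on the input at this output position is [1.6 0.2 / -1 2.4]. Elementwise product with the kernel and sum: -1·2 + 2.4·0.5.

-0.8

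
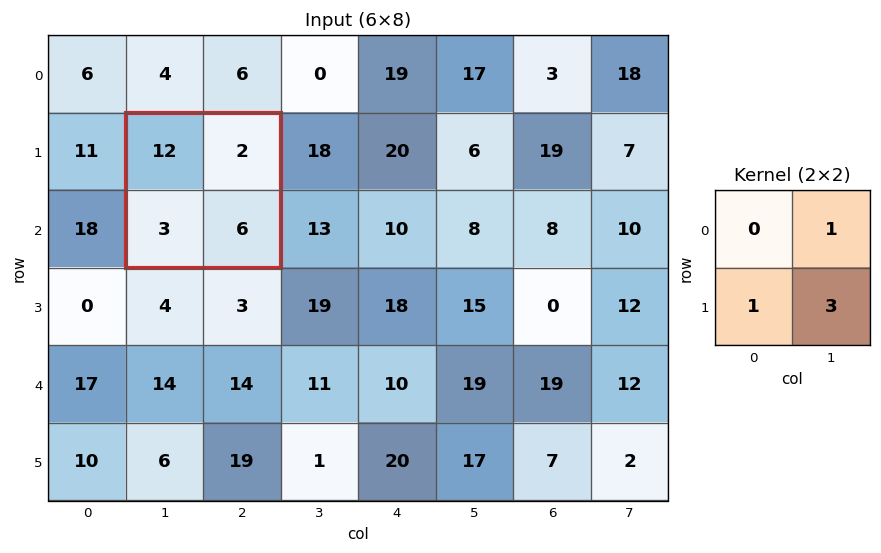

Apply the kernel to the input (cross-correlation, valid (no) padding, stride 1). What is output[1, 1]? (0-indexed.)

23

The receptive field on the input at this output position is [12 2 / 3 6]. Elementwise product with the kernel and sum: 2·1 + 3·1 + 6·3.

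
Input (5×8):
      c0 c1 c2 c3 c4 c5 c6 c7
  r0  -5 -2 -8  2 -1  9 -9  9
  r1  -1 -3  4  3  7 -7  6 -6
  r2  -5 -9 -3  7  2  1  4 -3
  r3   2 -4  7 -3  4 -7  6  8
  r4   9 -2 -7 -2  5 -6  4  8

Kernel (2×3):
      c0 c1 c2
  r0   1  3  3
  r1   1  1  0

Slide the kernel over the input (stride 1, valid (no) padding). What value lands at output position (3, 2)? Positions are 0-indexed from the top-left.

1

The receptive field on the input at this output position is [7 -3 4 / -7 -2 5]. Elementwise product with the kernel and sum: 7·1 + -3·3 + 4·3 + -7·1 + -2·1.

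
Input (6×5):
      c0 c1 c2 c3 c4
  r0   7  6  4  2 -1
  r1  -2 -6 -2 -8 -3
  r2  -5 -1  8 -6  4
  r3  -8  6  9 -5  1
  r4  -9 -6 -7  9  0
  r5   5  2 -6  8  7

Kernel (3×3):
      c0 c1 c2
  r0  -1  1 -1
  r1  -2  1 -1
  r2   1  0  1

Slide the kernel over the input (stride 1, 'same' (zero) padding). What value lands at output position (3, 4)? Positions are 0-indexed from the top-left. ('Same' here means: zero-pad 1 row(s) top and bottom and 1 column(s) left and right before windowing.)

30

The receptive field on the zero-padded input at this output position is [-6 4 0 / -5 1 0 / 9 0 0]. Elementwise product with the kernel and sum: -6·-1 + 4·1 + 0·-1 + -5·-2 + 1·1 + 0·-1 + 9·1 + 0·1.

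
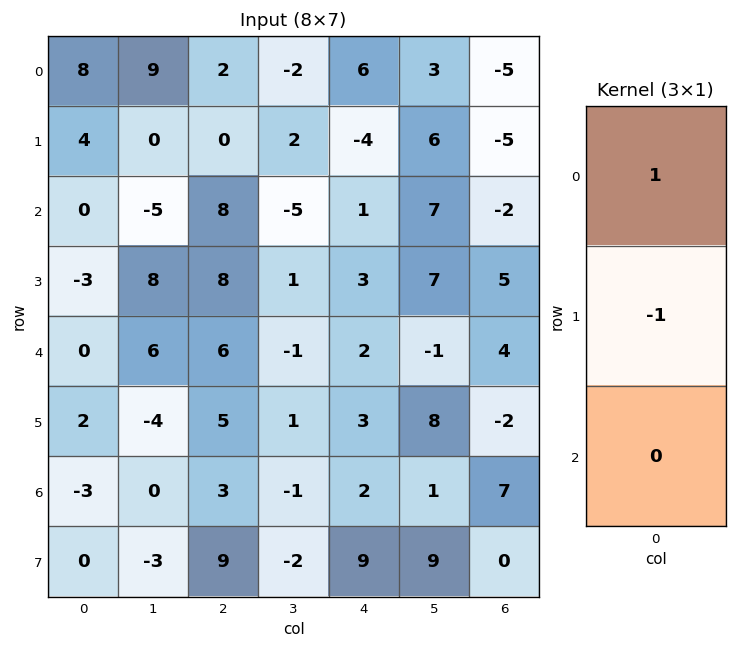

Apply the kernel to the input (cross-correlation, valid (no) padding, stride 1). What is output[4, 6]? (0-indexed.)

The receptive field on the input at this output position is [4 / -2 / 7]. Elementwise product with the kernel and sum: 4·1 + -2·-1.

6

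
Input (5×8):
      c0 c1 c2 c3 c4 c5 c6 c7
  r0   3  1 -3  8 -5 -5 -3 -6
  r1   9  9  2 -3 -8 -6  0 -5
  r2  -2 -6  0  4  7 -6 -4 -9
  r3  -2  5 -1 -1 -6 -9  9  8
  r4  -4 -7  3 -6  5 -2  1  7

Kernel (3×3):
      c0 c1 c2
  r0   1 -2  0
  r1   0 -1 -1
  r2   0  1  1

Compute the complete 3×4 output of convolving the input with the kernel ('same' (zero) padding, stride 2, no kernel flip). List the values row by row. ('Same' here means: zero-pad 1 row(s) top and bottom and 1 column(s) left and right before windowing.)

14 -6 -4 4
-7 -1 -3 24
15 10 8 -35

Output[0,0]: The receptive field on the zero-padded input at this output position is [0 0 0 / 0 3 1 / 0 9 9]. Elementwise product with the kernel and sum: 0·1 + 0·-2 + 3·-1 + 1·-1 + 9·1 + 9·1.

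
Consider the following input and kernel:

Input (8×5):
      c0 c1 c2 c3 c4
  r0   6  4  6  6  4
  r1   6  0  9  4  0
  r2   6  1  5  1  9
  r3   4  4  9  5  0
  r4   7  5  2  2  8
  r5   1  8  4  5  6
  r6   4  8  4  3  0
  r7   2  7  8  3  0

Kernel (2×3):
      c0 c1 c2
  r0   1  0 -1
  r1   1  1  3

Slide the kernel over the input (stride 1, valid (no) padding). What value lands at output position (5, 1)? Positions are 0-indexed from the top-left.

The receptive field on the input at this output position is [8 4 5 / 8 4 3]. Elementwise product with the kernel and sum: 8·1 + 5·-1 + 8·1 + 4·1 + 3·3.

24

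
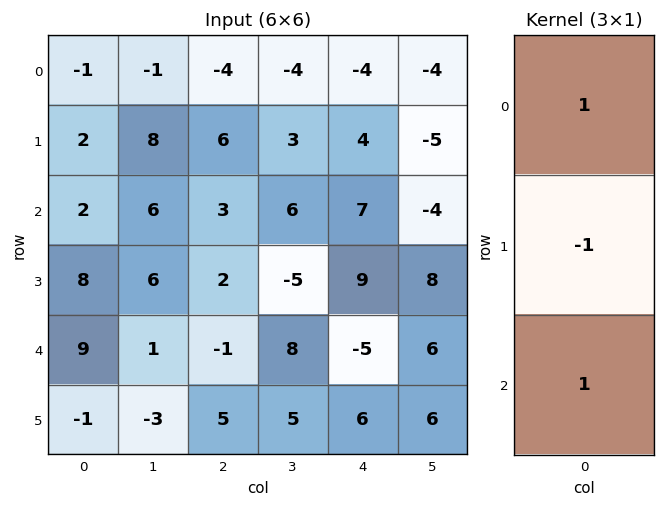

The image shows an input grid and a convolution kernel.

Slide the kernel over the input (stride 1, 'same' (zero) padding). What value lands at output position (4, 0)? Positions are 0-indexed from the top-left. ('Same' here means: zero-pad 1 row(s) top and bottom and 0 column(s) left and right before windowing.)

-2

The receptive field on the zero-padded input at this output position is [8 / 9 / -1]. Elementwise product with the kernel and sum: 8·1 + 9·-1 + -1·1.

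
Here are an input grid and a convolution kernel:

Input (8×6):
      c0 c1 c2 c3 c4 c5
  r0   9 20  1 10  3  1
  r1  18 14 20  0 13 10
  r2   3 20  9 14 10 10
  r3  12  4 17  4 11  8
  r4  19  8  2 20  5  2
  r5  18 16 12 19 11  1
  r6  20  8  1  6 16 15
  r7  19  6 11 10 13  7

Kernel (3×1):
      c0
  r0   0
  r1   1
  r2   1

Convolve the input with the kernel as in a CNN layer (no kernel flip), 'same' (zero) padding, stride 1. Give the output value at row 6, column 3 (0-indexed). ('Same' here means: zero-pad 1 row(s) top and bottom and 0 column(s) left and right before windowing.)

The receptive field on the zero-padded input at this output position is [19 / 6 / 10]. Elementwise product with the kernel and sum: 6·1 + 10·1.

16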